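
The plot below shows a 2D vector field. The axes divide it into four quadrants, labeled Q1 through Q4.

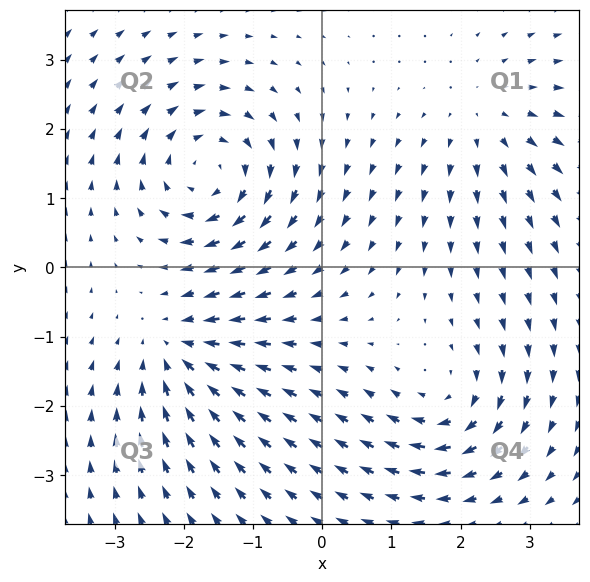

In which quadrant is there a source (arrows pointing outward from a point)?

The source sits at approximately (2.4, 2.1), which lies in quadrant Q1. The divergence there is about +3, positive as expected for a source.

Q1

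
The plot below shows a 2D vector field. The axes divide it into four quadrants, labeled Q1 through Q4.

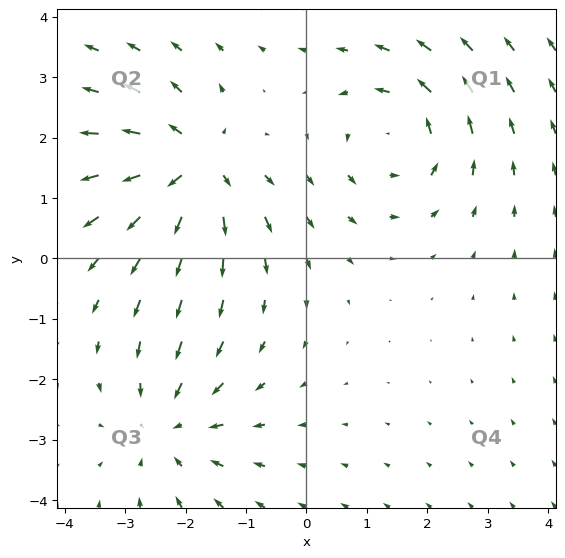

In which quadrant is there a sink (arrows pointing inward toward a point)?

The sink sits at approximately (-2.3, -2.8), which lies in quadrant Q3. The divergence there is about -2, negative as expected for a sink.

Q3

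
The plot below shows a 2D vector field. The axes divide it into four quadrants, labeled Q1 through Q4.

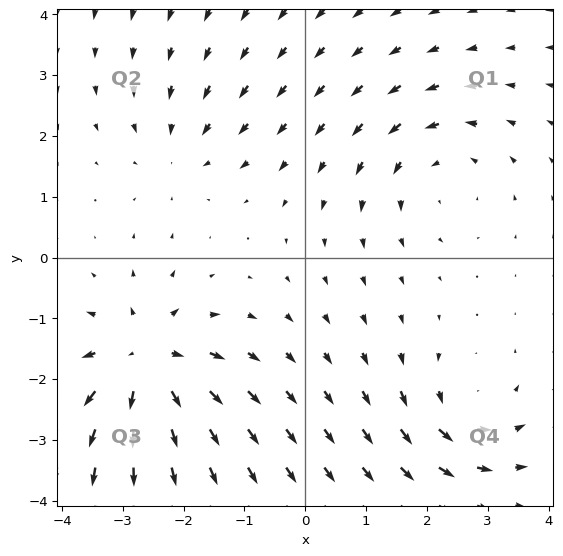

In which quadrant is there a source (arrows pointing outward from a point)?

The source sits at approximately (-2.6, -1.7), which lies in quadrant Q3. The divergence there is about +6, positive as expected for a source.

Q3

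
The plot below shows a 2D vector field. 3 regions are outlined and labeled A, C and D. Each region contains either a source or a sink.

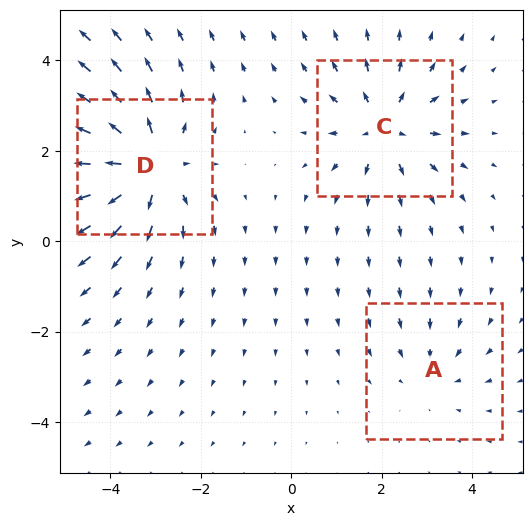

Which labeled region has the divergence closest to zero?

Divergence at each region's feature centre — A: about -2, C: about +3, D: about +5. Region A is closest to zero.

A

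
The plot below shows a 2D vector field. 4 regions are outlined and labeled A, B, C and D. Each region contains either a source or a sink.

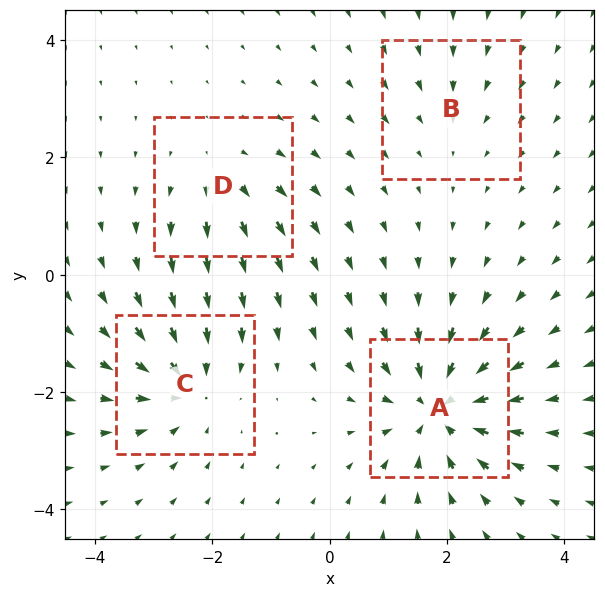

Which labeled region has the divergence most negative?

A

Divergence at each region's feature centre — A: about -8, B: about -2, C: about -5, D: about +4. Region A is most negative.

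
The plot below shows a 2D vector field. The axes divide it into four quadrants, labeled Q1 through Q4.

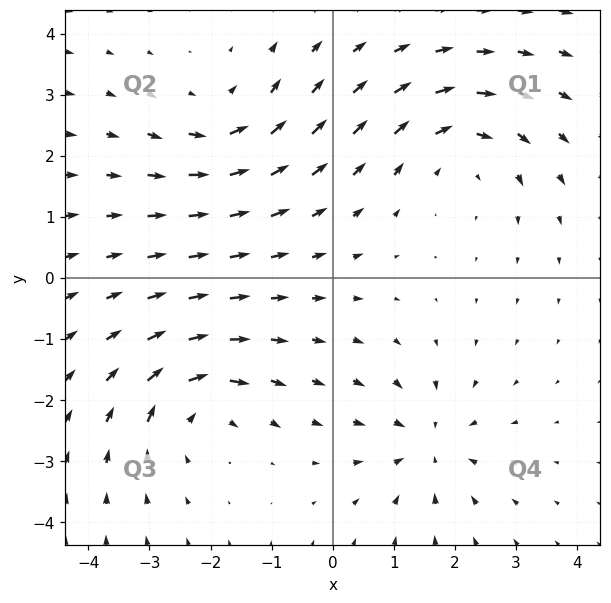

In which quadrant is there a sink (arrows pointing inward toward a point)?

Q4

The sink sits at approximately (1.6, -2.7), which lies in quadrant Q4. The divergence there is about -4, negative as expected for a sink.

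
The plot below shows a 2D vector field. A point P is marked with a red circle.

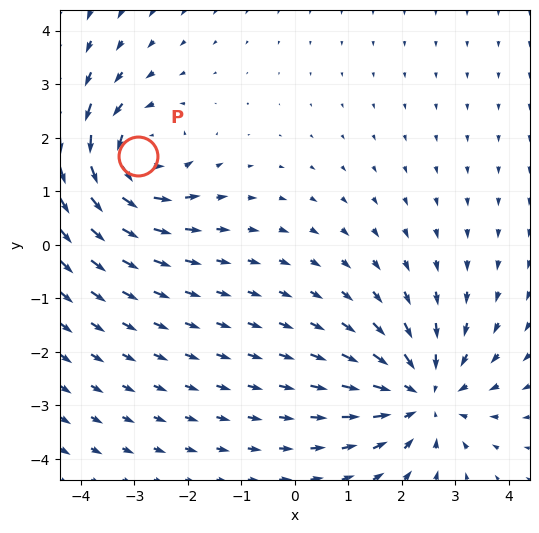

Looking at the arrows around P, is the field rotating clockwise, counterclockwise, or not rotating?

counterclockwise

Near P at (-2.9, 1.7) the arrows circulate counterclockwise. The curl (z-component) there is about +4; positive curl means counterclockwise rotation.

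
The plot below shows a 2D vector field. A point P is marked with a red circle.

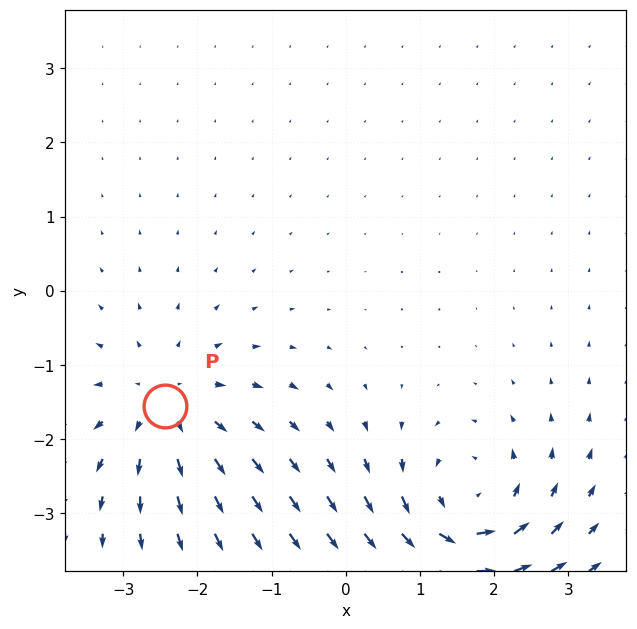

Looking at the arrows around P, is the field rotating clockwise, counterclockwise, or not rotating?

not rotating

Near P at (-2.4, -1.6) the arrows show no circulation. The curl there is ≈0.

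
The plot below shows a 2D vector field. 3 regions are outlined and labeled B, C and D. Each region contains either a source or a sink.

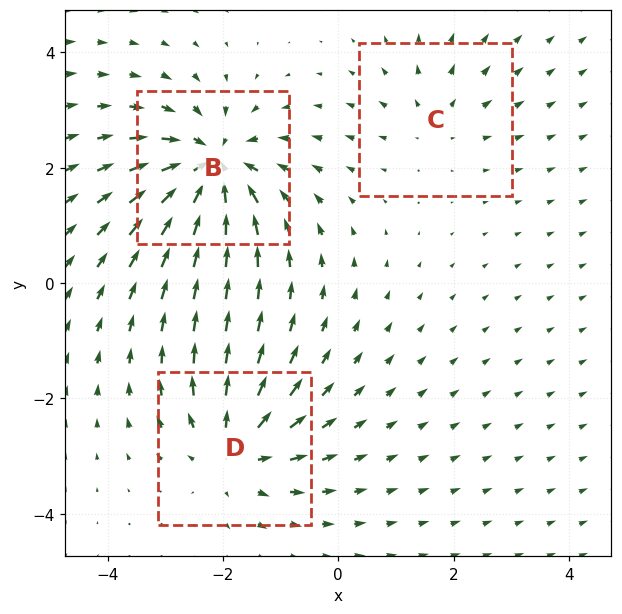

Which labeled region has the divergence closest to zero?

Divergence at each region's feature centre — B: about -5, C: about +2, D: about +4. Region C is closest to zero.

C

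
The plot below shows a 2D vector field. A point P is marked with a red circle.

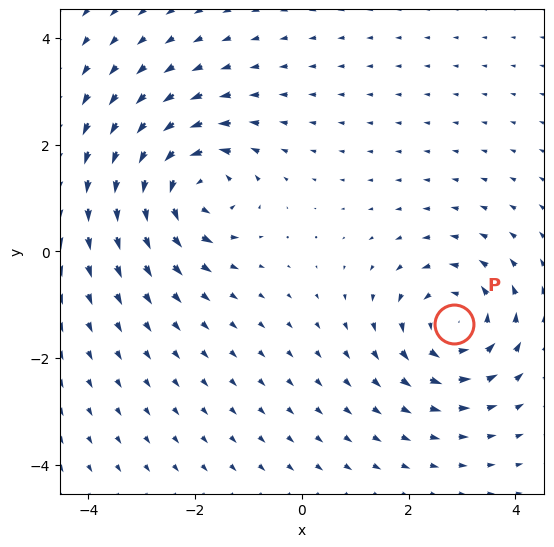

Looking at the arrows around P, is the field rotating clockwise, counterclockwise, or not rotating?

Near P at (2.8, -1.4) the arrows circulate counterclockwise. The curl (z-component) there is about +5; positive curl means counterclockwise rotation.

counterclockwise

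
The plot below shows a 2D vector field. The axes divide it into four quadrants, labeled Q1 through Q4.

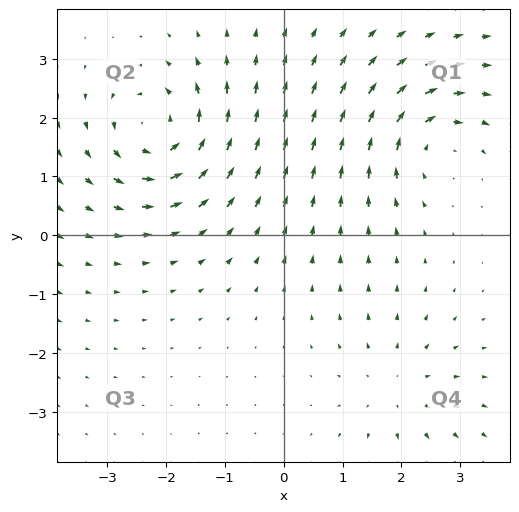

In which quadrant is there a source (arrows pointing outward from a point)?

Q4

The source sits at approximately (1.9, -2.6), which lies in quadrant Q4. The divergence there is about +3, positive as expected for a source.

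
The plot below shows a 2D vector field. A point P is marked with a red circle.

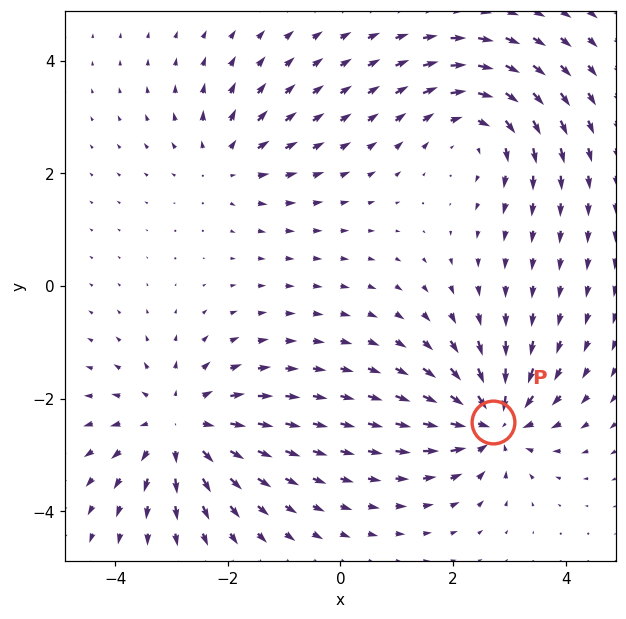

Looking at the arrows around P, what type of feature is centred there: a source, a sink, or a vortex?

At P (2.7, -2.4) the arrows converge inward. Divergence about -6, curl ≈0 — negative divergence with near-zero curl is a sink.

sink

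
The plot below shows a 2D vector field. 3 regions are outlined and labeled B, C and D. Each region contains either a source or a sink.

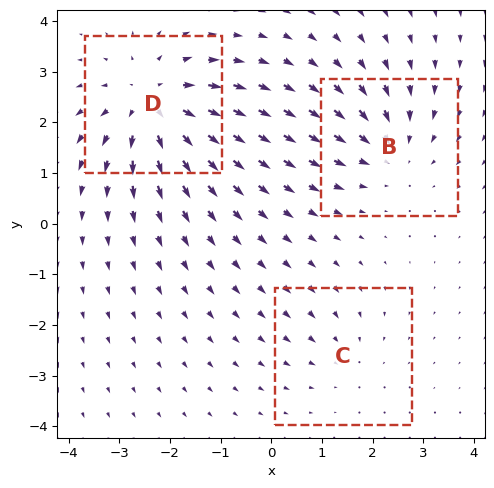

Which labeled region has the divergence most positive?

D

Divergence at each region's feature centre — B: about -3, C: about -2, D: about +5. Region D is most positive.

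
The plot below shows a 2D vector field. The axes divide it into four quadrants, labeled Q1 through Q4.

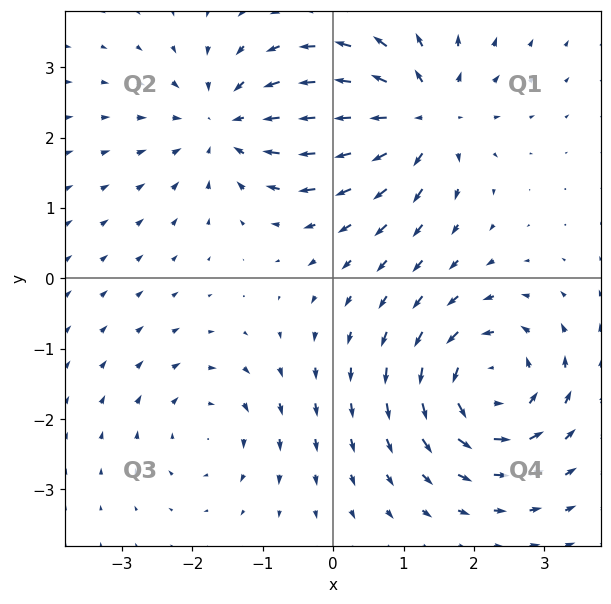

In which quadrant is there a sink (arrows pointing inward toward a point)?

Q2

The sink sits at approximately (-1.5, 2.2), which lies in quadrant Q2. The divergence there is about -5, negative as expected for a sink.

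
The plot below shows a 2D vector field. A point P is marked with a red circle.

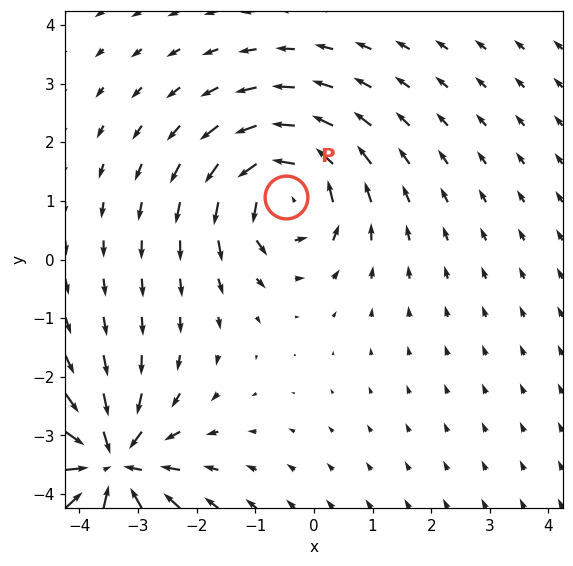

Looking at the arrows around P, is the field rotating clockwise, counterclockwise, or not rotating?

Near P at (-0.5, 1.1) the arrows circulate counterclockwise. The curl (z-component) there is about +4; positive curl means counterclockwise rotation.

counterclockwise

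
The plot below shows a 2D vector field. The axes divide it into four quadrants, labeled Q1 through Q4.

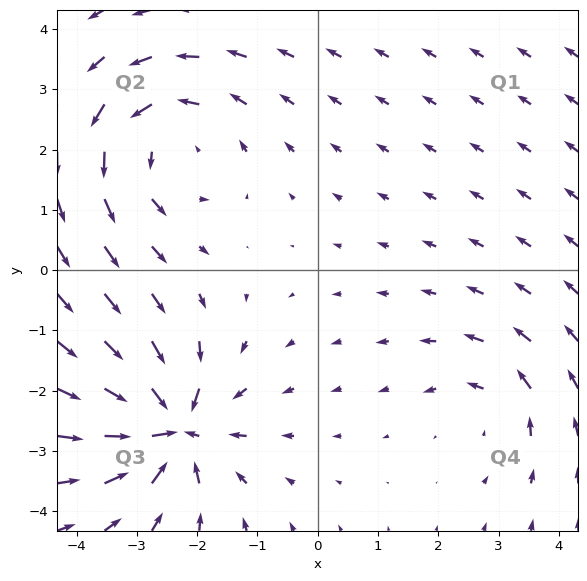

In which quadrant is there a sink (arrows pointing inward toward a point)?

The sink sits at approximately (-2.4, -2.6), which lies in quadrant Q3. The divergence there is about -7, negative as expected for a sink.

Q3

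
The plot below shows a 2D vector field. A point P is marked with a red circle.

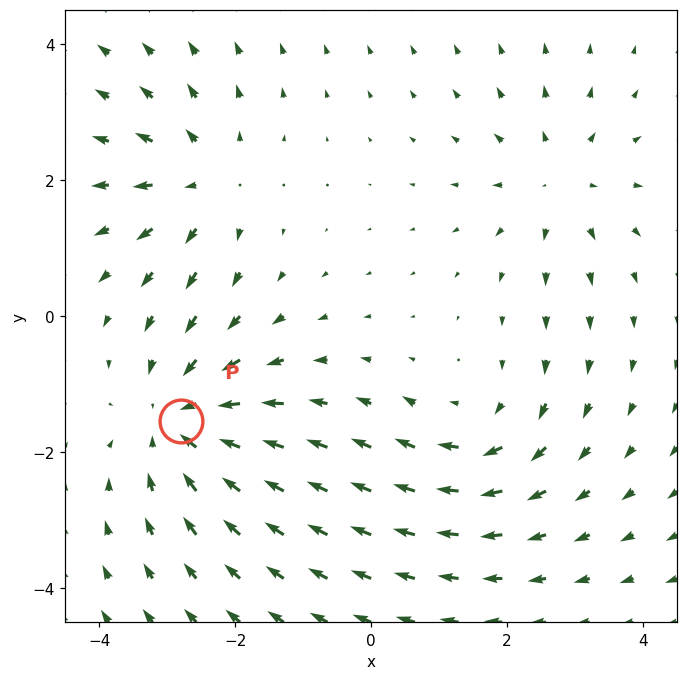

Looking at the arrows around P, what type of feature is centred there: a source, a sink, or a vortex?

At P (-2.8, -1.5) the arrows converge inward. Divergence about -4, curl ≈0 — negative divergence with near-zero curl is a sink.

sink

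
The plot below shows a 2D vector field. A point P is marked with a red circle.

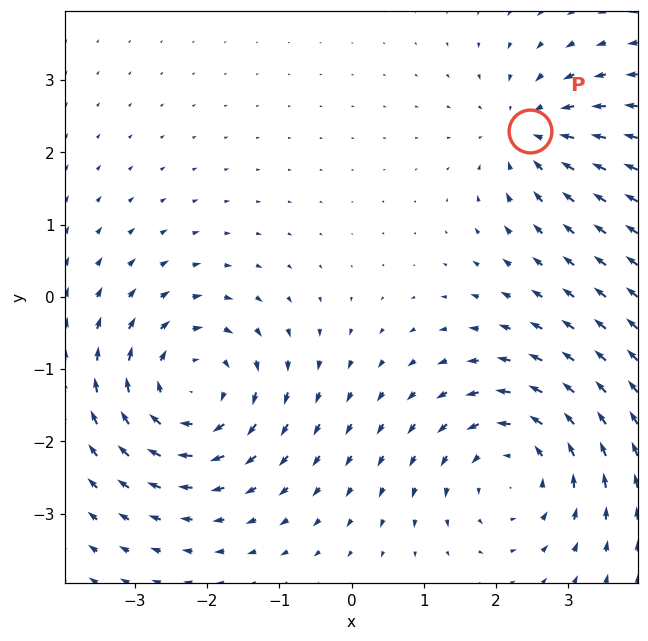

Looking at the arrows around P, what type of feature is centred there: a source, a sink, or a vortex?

At P (2.5, 2.3) the arrows converge inward. Divergence about -3, curl ≈0 — negative divergence with near-zero curl is a sink.

sink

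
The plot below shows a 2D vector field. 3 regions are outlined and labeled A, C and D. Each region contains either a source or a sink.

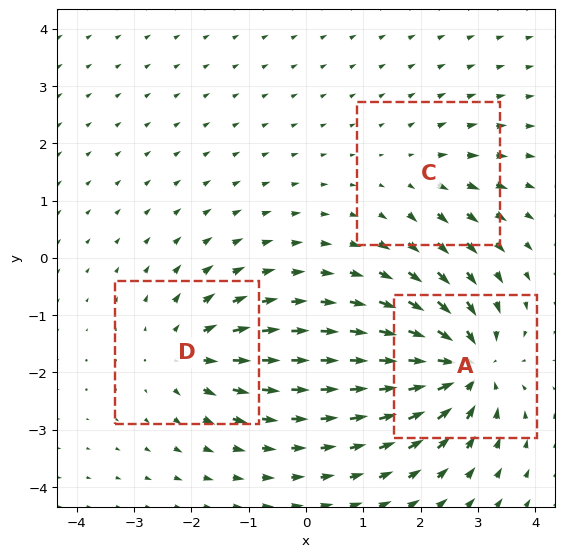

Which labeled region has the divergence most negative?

A

Divergence at each region's feature centre — A: about -6, C: about +2, D: about +4. Region A is most negative.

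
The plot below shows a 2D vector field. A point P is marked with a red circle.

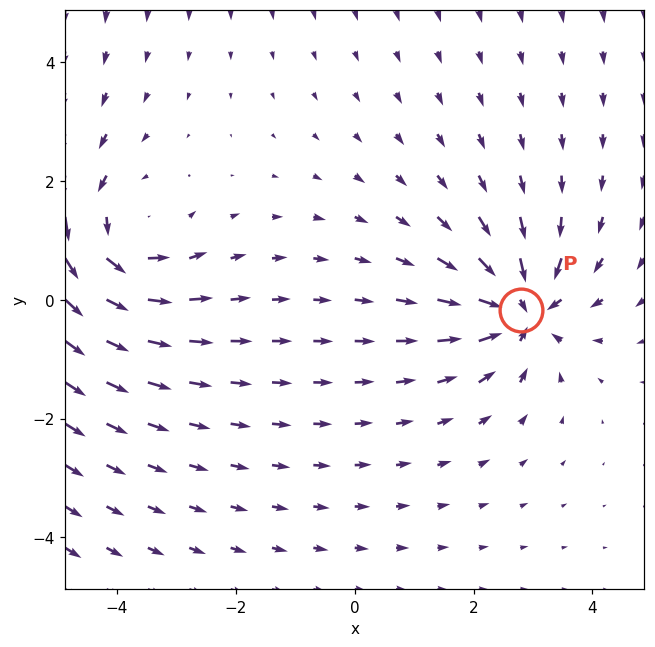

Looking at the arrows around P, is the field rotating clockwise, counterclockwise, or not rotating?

not rotating

Near P at (2.8, -0.2) the arrows show no circulation. The curl there is ≈0.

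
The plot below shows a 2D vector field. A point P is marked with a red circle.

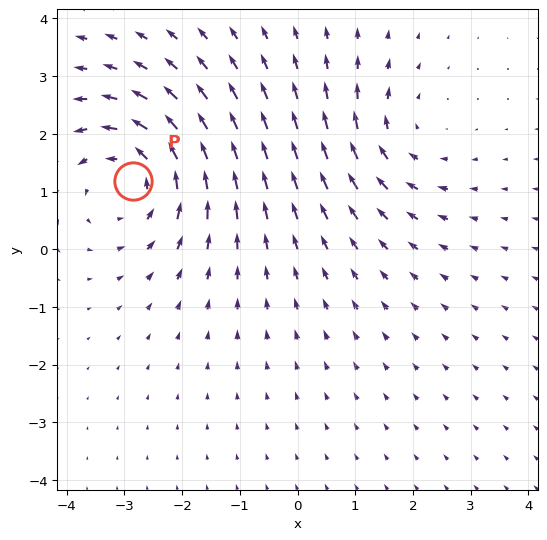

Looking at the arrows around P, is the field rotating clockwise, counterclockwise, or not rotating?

counterclockwise

Near P at (-2.8, 1.2) the arrows circulate counterclockwise. The curl (z-component) there is about +4; positive curl means counterclockwise rotation.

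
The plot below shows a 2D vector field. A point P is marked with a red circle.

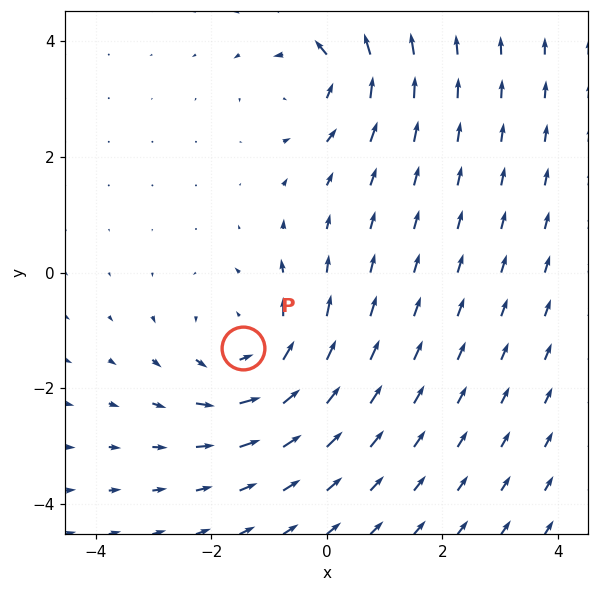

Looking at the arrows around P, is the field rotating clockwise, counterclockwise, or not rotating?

counterclockwise

Near P at (-1.4, -1.3) the arrows circulate counterclockwise. The curl (z-component) there is about +3; positive curl means counterclockwise rotation.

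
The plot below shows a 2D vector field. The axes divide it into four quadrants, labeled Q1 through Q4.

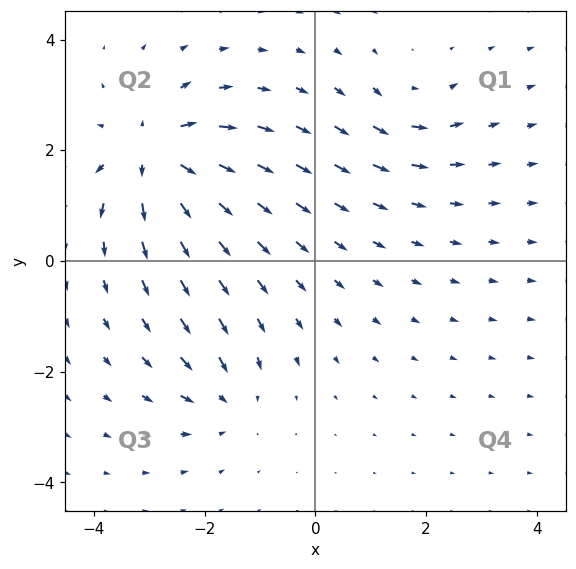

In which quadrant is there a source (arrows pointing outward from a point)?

Q2

The source sits at approximately (-2.9, 1.9), which lies in quadrant Q2. The divergence there is about +6, positive as expected for a source.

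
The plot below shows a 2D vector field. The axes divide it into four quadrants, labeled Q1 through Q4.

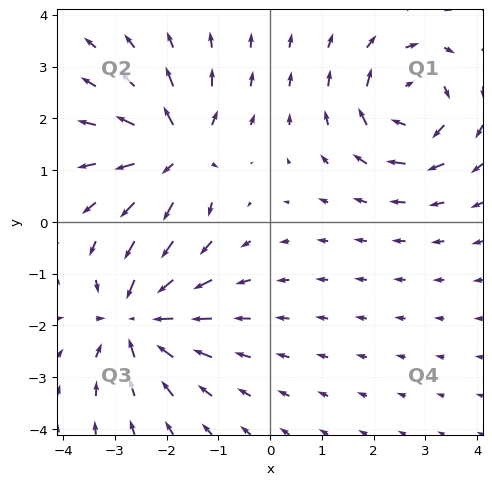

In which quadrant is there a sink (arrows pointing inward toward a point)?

The sink sits at approximately (-2.6, -1.9), which lies in quadrant Q3. The divergence there is about -5, negative as expected for a sink.

Q3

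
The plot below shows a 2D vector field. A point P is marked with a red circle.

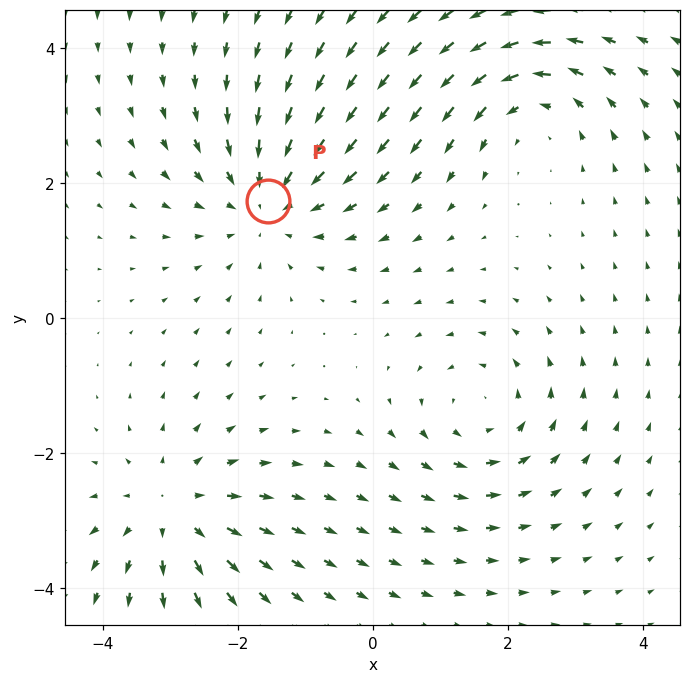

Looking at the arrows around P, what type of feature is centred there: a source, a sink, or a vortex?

At P (-1.5, 1.7) the arrows converge inward. Divergence about -4, curl ≈0 — negative divergence with near-zero curl is a sink.

sink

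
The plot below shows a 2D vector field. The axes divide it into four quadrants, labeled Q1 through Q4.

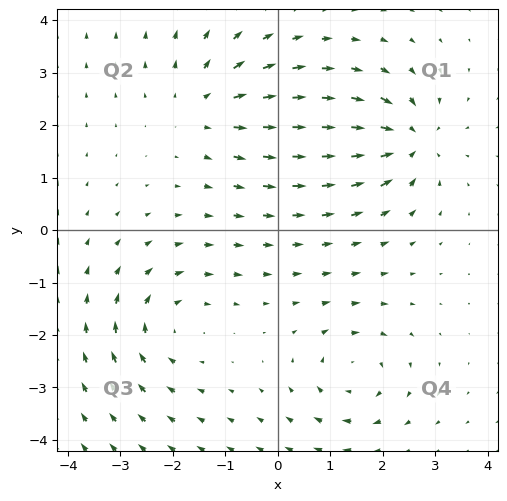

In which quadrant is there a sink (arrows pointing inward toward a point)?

Q1

The sink sits at approximately (2.5, 1.7), which lies in quadrant Q1. The divergence there is about -4, negative as expected for a sink.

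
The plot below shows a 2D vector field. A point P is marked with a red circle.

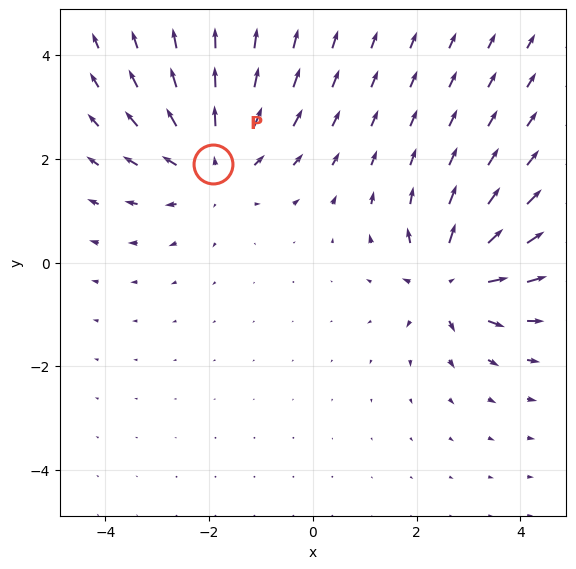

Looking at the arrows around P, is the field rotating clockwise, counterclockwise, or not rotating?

Near P at (-1.9, 1.9) the arrows show no circulation. The curl there is ≈0.

not rotating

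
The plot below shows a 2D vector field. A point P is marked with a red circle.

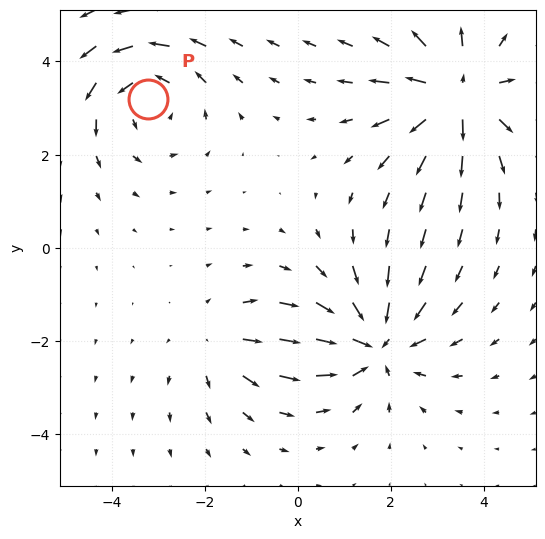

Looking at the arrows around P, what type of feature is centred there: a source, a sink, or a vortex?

vortex

At P (-3.2, 3.2) the arrows circulate counterclockwise. Divergence ≈0, curl about +3 — near-zero divergence with nonzero curl is a vortex.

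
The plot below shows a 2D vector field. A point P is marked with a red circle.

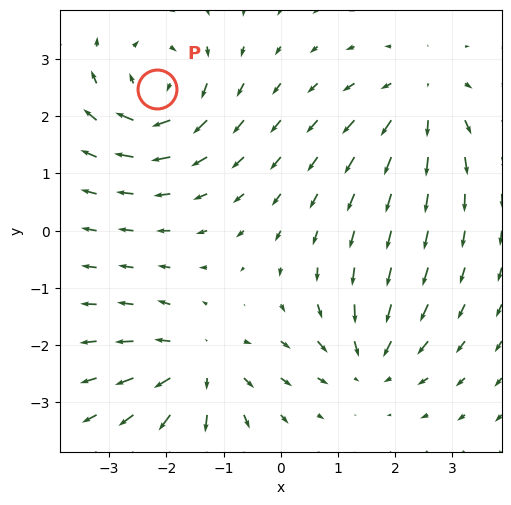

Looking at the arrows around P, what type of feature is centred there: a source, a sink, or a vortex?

At P (-2.2, 2.5) the arrows circulate clockwise. Divergence ≈0, curl about -7 — near-zero divergence with nonzero curl is a vortex.

vortex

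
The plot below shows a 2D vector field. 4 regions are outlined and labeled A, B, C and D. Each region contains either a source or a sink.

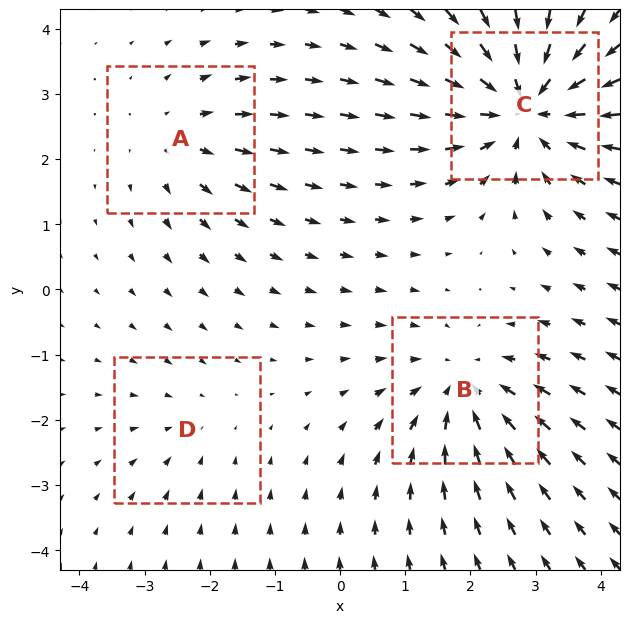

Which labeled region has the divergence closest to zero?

D

Divergence at each region's feature centre — A: about +3, B: about -4, C: about -7, D: about -2. Region D is closest to zero.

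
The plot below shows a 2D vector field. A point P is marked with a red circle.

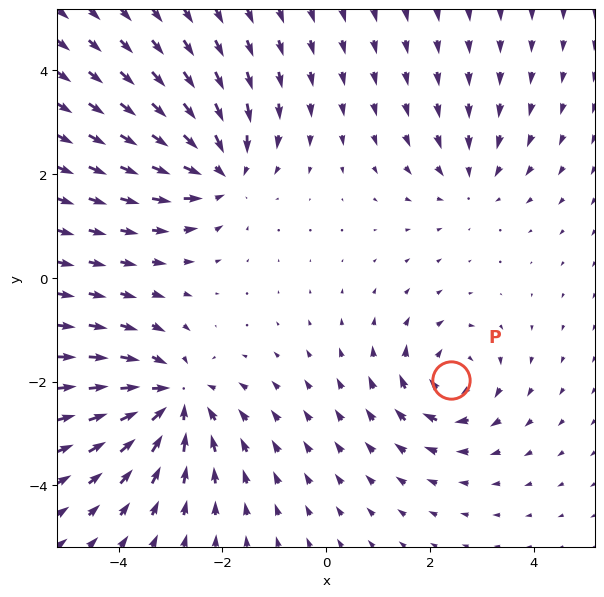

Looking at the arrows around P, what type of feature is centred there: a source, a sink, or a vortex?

At P (2.4, -2.0) the arrows circulate clockwise. Divergence ≈0, curl about -5 — near-zero divergence with nonzero curl is a vortex.

vortex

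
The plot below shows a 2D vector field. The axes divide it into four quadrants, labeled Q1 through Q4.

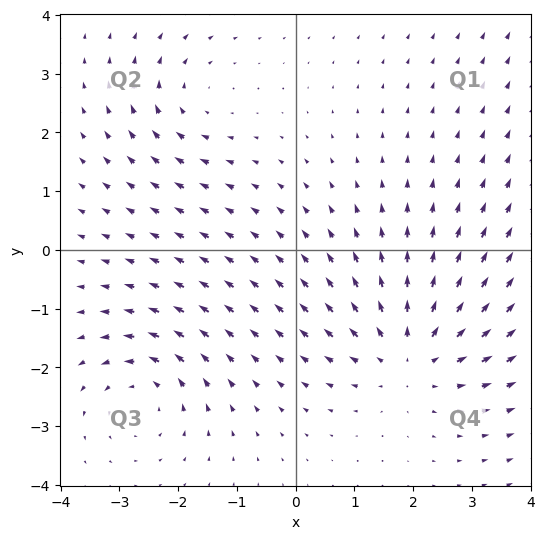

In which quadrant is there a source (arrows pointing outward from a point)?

Q4

The source sits at approximately (1.9, -1.8), which lies in quadrant Q4. The divergence there is about +4, positive as expected for a source.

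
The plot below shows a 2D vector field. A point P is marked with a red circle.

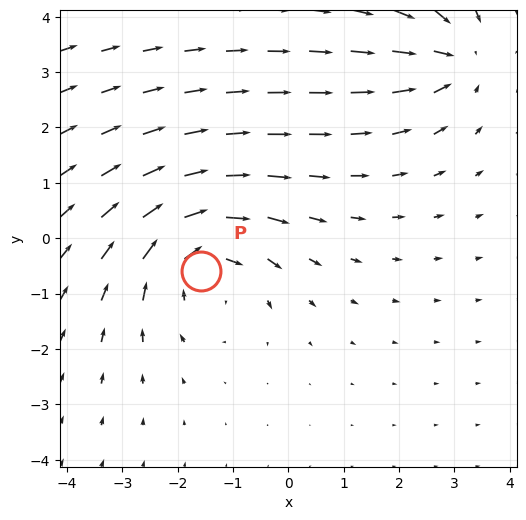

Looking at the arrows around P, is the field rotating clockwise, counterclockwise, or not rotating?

Near P at (-1.6, -0.6) the arrows circulate clockwise. The curl (z-component) there is about -4; negative curl means clockwise rotation.

clockwise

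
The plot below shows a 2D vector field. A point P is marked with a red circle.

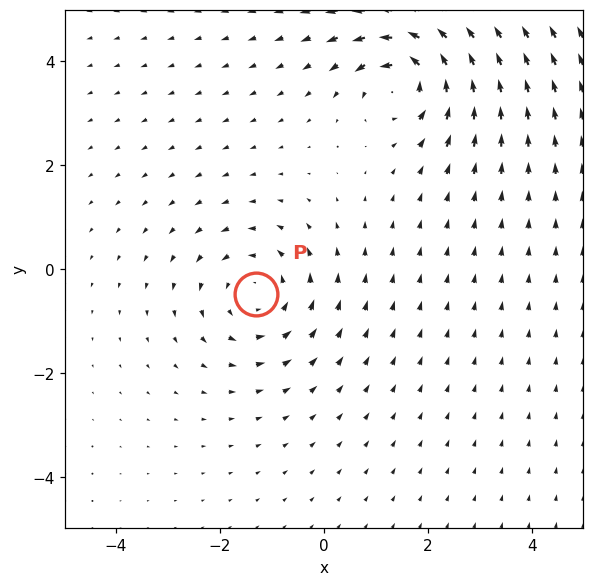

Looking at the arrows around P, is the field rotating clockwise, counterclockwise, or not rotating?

counterclockwise

Near P at (-1.3, -0.5) the arrows circulate counterclockwise. The curl (z-component) there is about +4; positive curl means counterclockwise rotation.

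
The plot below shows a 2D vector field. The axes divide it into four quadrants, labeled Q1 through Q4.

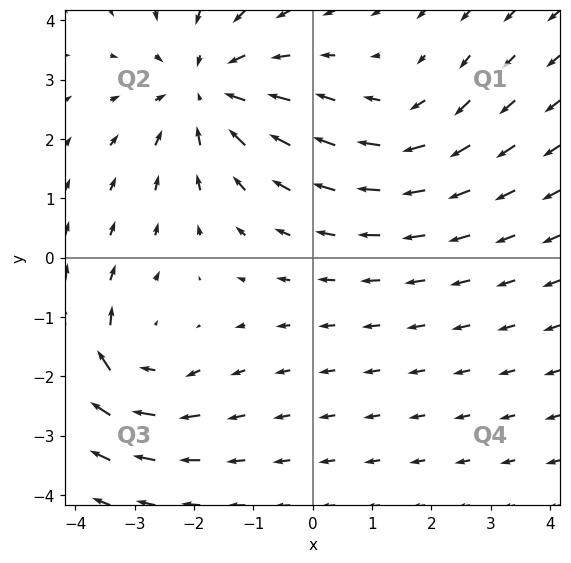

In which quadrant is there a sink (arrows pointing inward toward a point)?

The sink sits at approximately (-1.8, 2.8), which lies in quadrant Q2. The divergence there is about -4, negative as expected for a sink.

Q2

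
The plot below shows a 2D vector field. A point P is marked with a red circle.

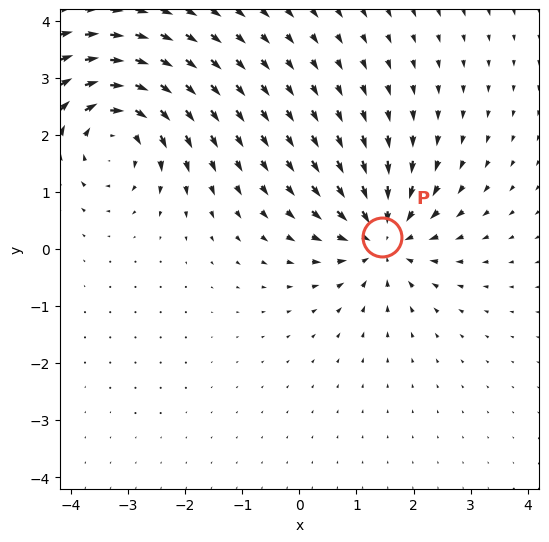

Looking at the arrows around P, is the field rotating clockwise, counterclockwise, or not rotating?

not rotating

Near P at (1.5, 0.2) the arrows show no circulation. The curl there is ≈0.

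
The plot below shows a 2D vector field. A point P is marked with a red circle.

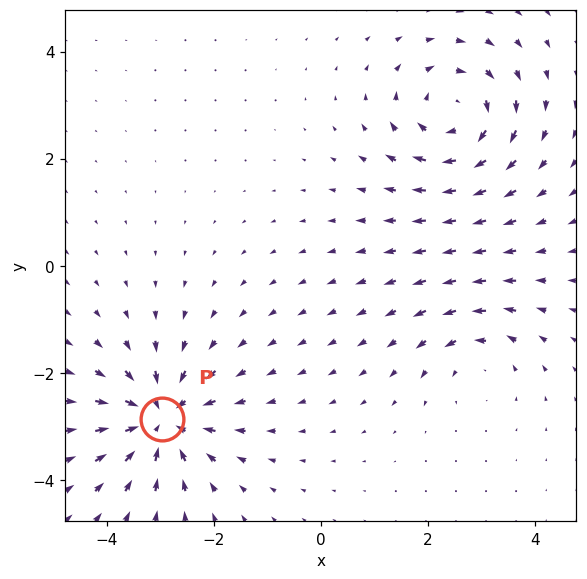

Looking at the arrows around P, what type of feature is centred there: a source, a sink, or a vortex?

At P (-3.0, -2.9) the arrows converge inward. Divergence about -6, curl ≈0 — negative divergence with near-zero curl is a sink.

sink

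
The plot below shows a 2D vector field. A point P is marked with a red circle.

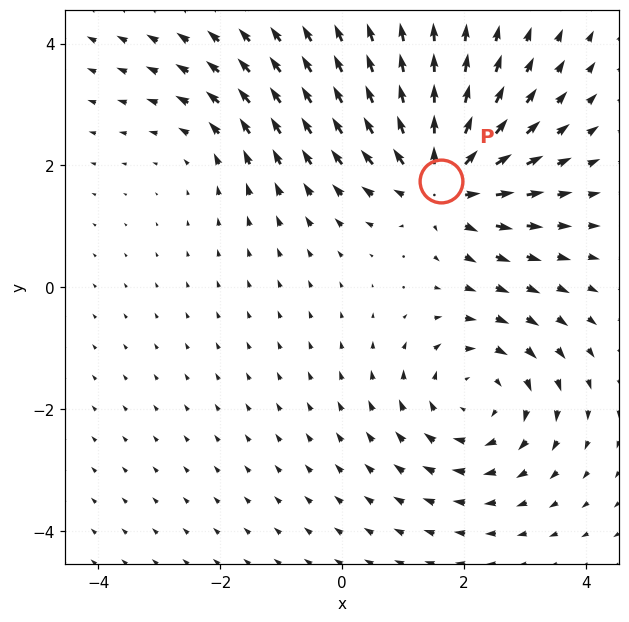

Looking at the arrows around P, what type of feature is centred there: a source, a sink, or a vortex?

At P (1.6, 1.7) the arrows spread outward. Divergence about +6, curl ≈0 — positive divergence with near-zero curl is a source.

source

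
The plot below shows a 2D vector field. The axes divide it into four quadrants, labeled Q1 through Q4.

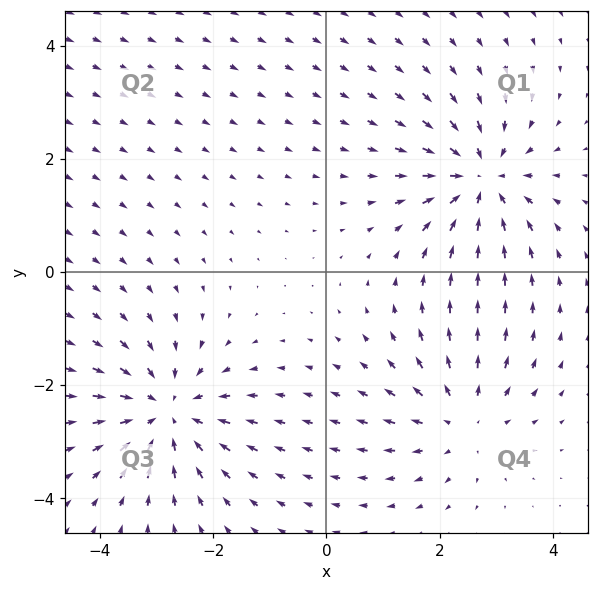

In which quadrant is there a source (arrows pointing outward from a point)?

The source sits at approximately (2.4, -2.6), which lies in quadrant Q4. The divergence there is about +3, positive as expected for a source.

Q4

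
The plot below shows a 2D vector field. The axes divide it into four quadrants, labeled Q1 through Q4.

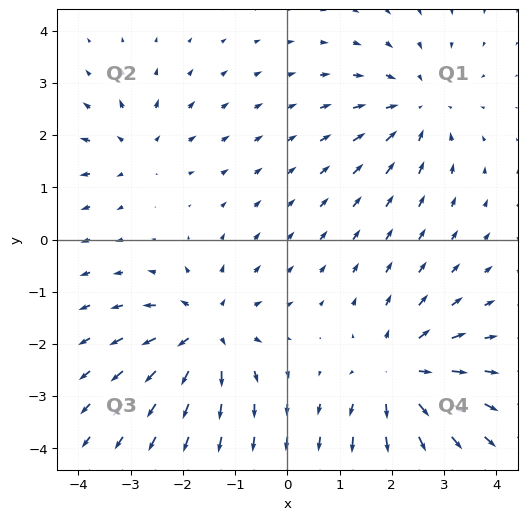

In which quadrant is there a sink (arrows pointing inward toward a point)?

Q1

The sink sits at approximately (2.5, 2.5), which lies in quadrant Q1. The divergence there is about -4, negative as expected for a sink.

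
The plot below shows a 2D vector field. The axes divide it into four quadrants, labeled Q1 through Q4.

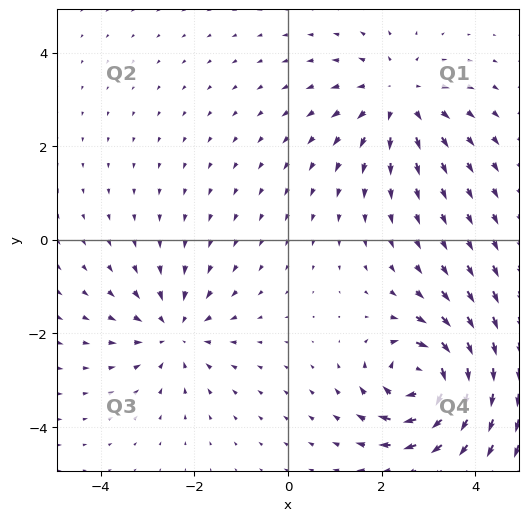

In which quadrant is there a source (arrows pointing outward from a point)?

The source sits at approximately (2.3, 3.0), which lies in quadrant Q1. The divergence there is about +3, positive as expected for a source.

Q1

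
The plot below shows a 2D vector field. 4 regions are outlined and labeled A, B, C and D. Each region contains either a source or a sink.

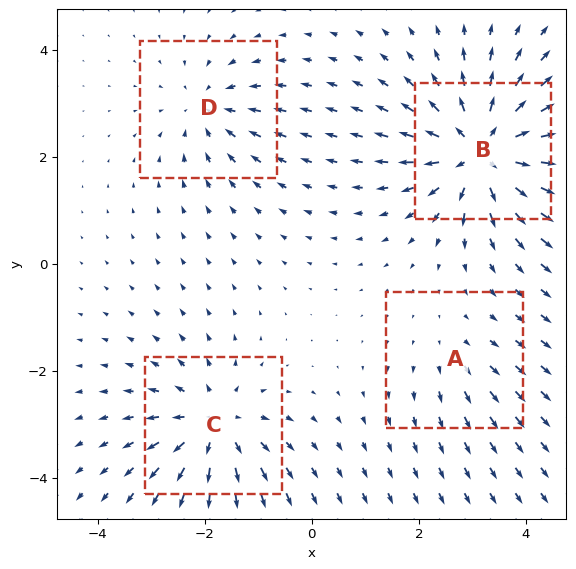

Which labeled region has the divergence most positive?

B

Divergence at each region's feature centre — A: about +2, B: about +8, C: about +6, D: about -4. Region B is most positive.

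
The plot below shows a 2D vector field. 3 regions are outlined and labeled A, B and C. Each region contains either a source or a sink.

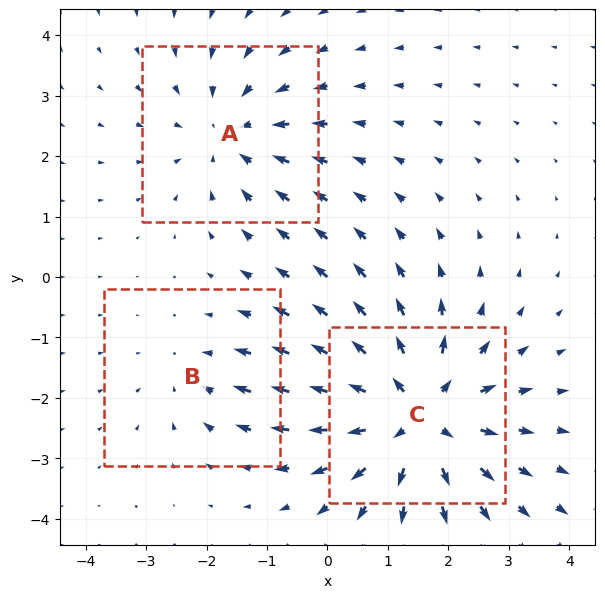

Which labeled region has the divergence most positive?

C

Divergence at each region's feature centre — A: about -3, B: about -2, C: about +4. Region C is most positive.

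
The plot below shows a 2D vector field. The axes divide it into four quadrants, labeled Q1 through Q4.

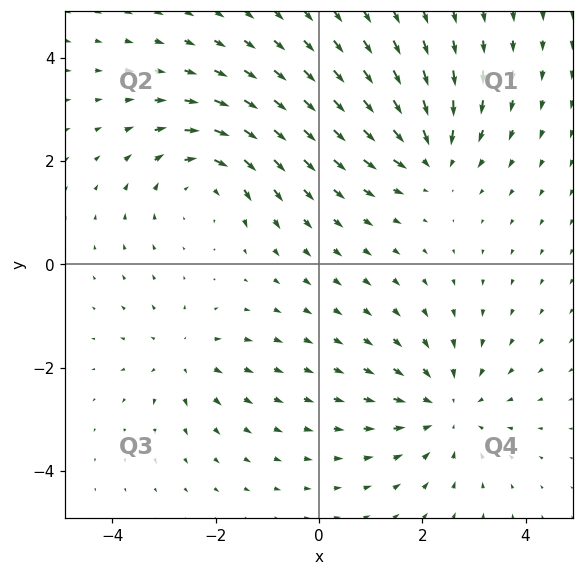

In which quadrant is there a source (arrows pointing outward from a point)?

The source sits at approximately (-2.6, -1.8), which lies in quadrant Q3. The divergence there is about +3, positive as expected for a source.

Q3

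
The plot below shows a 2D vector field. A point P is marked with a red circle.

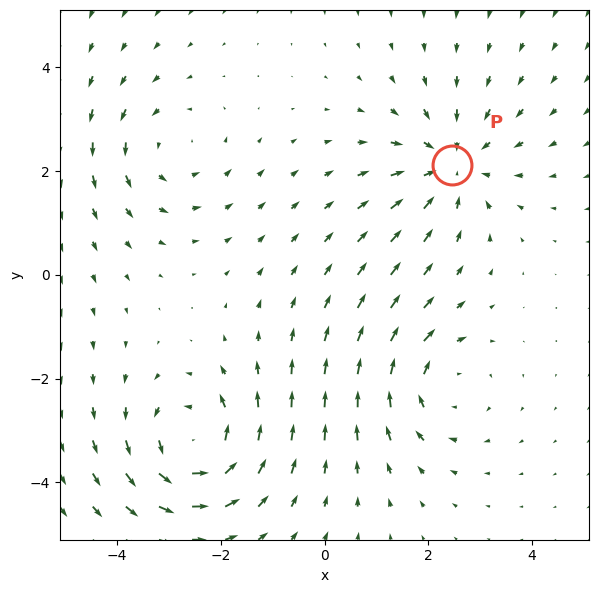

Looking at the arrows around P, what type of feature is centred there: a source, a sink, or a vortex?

At P (2.5, 2.1) the arrows converge inward. Divergence about -4, curl ≈0 — negative divergence with near-zero curl is a sink.

sink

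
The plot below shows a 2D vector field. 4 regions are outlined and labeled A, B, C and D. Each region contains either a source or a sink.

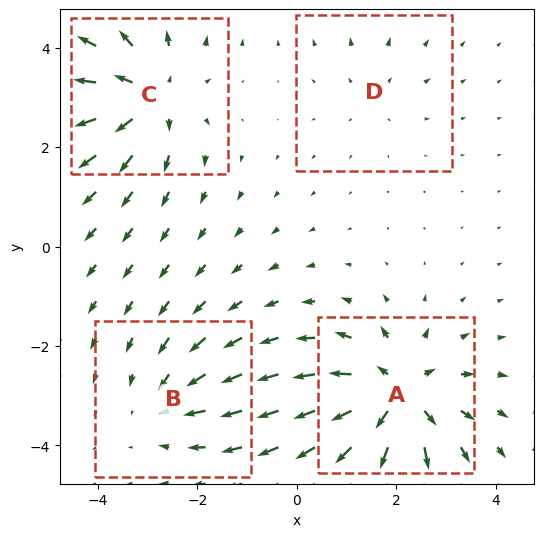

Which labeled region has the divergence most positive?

A

Divergence at each region's feature centre — A: about +7, B: about -4, C: about +6, D: about +2. Region A is most positive.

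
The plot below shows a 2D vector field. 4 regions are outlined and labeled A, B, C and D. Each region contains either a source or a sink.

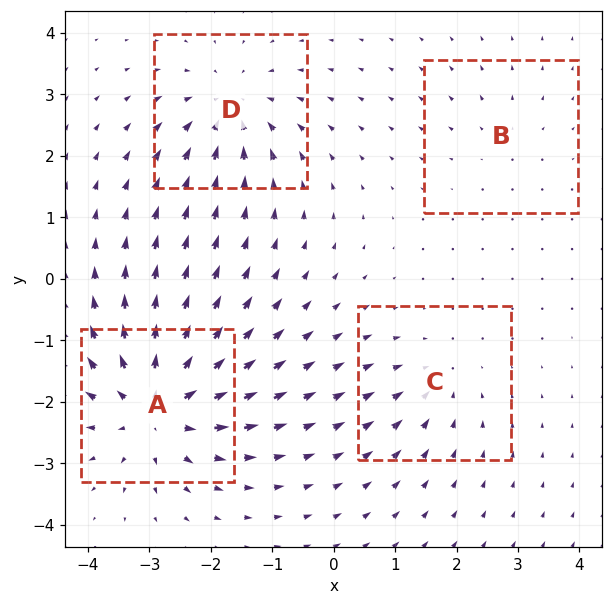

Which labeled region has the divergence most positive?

Divergence at each region's feature centre — A: about +8, B: about +2, C: about -3, D: about -5. Region A is most positive.

A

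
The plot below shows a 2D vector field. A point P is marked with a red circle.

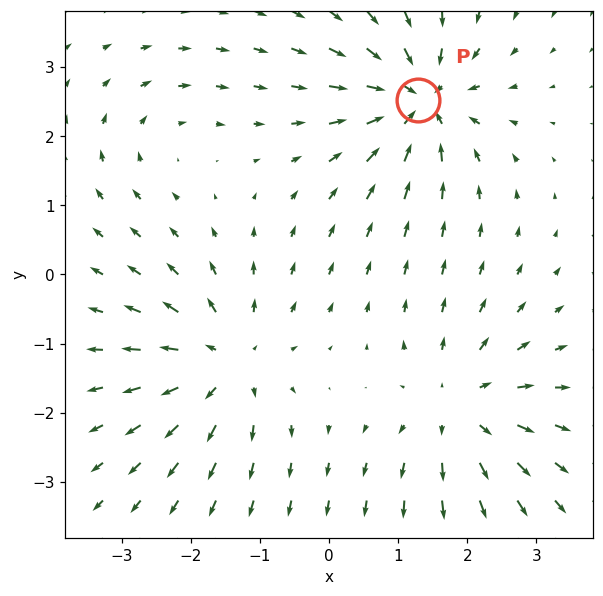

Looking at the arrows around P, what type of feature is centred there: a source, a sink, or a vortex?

sink

At P (1.3, 2.5) the arrows converge inward. Divergence about -7, curl ≈0 — negative divergence with near-zero curl is a sink.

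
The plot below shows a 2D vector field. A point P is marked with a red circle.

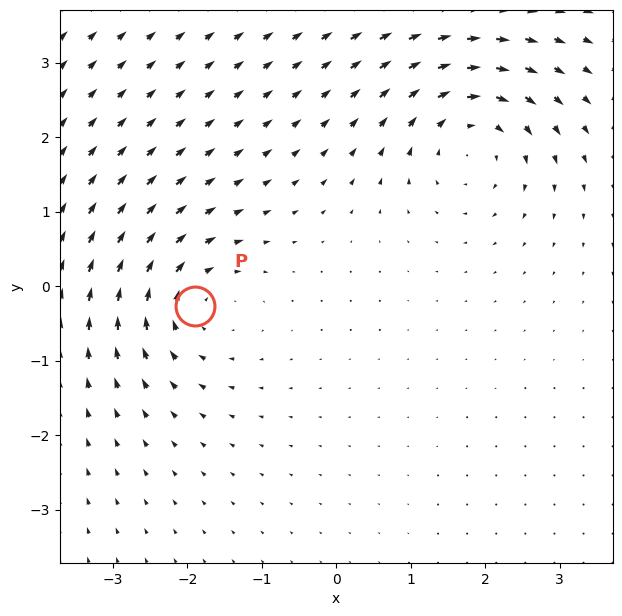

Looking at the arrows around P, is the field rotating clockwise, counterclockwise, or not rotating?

clockwise

Near P at (-1.9, -0.3) the arrows circulate clockwise. The curl (z-component) there is about -5; negative curl means clockwise rotation.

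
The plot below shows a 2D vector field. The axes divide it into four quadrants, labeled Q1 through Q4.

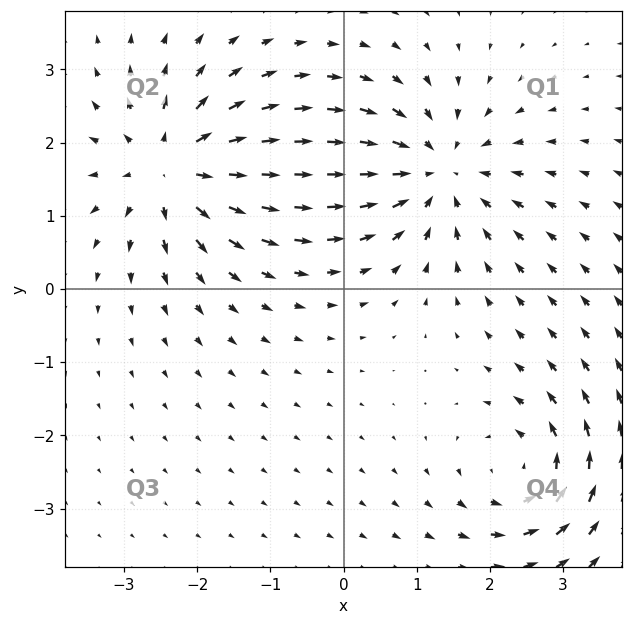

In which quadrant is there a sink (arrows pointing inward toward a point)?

Q1

The sink sits at approximately (1.3, 1.6), which lies in quadrant Q1. The divergence there is about -5, negative as expected for a sink.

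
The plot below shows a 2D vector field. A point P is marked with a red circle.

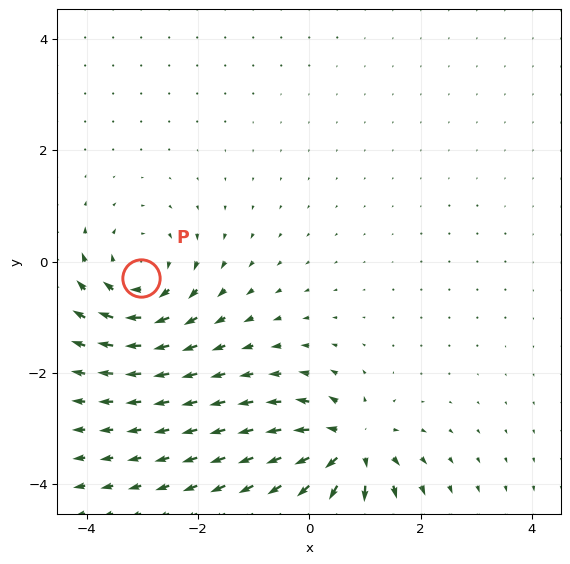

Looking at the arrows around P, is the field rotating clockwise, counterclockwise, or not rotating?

clockwise

Near P at (-3.0, -0.3) the arrows circulate clockwise. The curl (z-component) there is about -5; negative curl means clockwise rotation.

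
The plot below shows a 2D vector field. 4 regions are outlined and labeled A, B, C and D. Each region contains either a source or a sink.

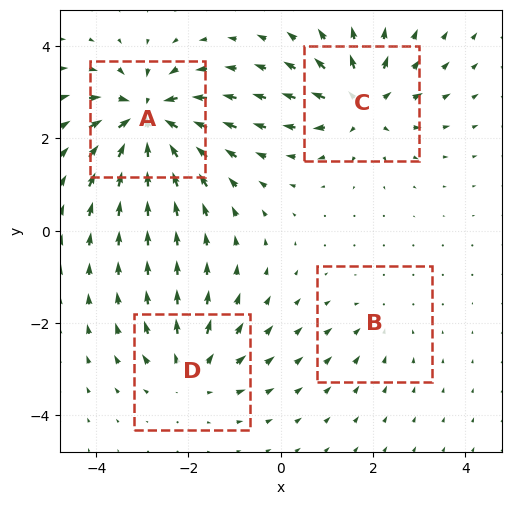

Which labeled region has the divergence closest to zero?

Divergence at each region's feature centre — A: about -8, B: about -2, C: about +6, D: about +4. Region B is closest to zero.

B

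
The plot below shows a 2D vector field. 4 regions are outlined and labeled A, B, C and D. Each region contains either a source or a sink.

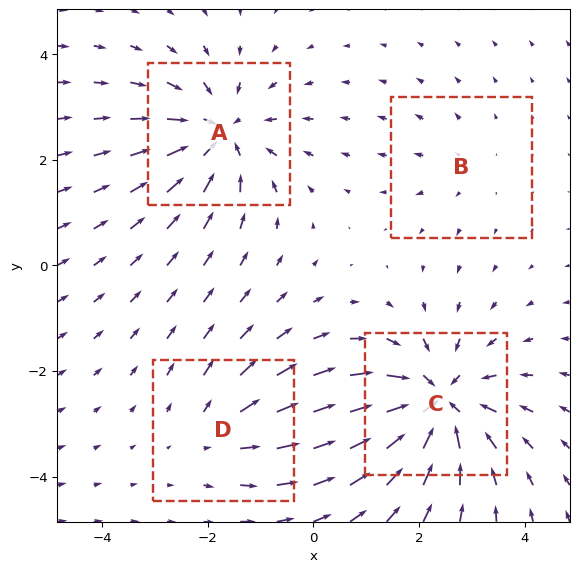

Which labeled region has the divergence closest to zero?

B

Divergence at each region's feature centre — A: about -5, B: about +2, C: about -7, D: about +3. Region B is closest to zero.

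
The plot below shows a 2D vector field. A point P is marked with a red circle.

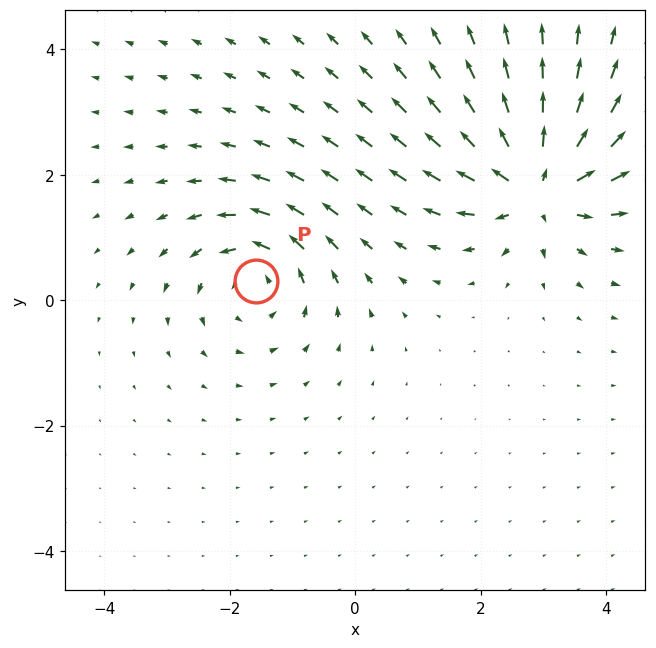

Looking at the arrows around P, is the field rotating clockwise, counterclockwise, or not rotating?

counterclockwise

Near P at (-1.6, 0.3) the arrows circulate counterclockwise. The curl (z-component) there is about +4; positive curl means counterclockwise rotation.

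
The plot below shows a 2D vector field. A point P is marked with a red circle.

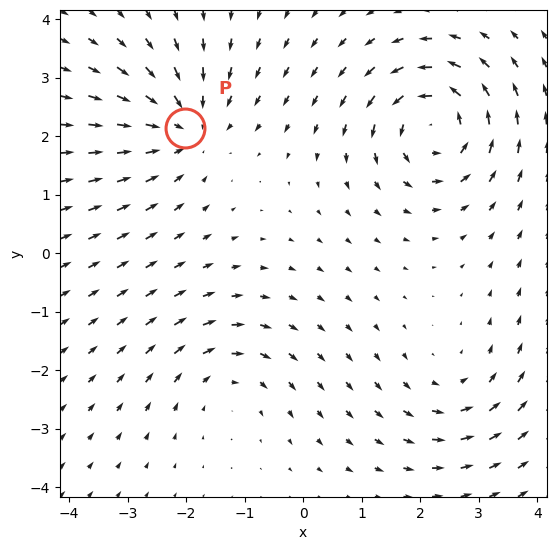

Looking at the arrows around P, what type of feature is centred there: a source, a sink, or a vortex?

At P (-2.0, 2.1) the arrows converge inward. Divergence about -4, curl ≈0 — negative divergence with near-zero curl is a sink.

sink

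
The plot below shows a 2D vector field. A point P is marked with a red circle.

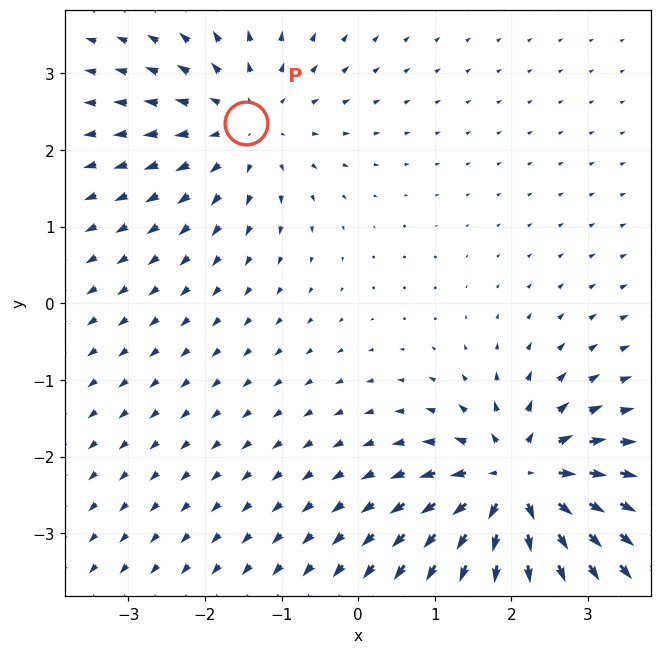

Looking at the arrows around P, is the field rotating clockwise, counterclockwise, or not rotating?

Near P at (-1.5, 2.4) the arrows show no circulation. The curl there is ≈0.

not rotating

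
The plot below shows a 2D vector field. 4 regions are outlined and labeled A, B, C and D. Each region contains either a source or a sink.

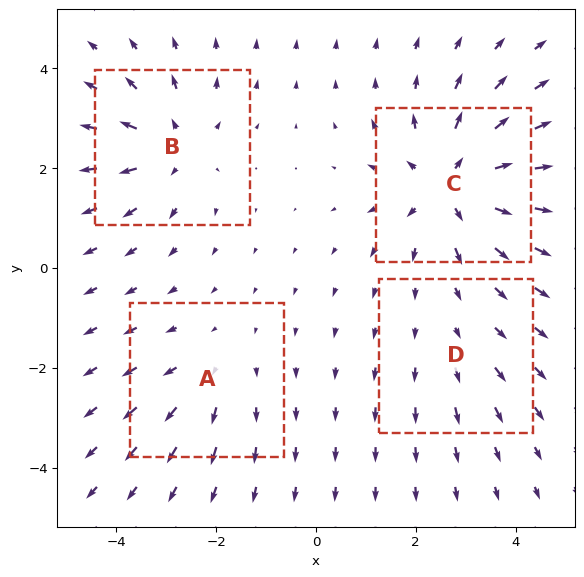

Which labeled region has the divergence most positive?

Divergence at each region's feature centre — A: about +3, B: about +5, C: about +7, D: about +2. Region C is most positive.

C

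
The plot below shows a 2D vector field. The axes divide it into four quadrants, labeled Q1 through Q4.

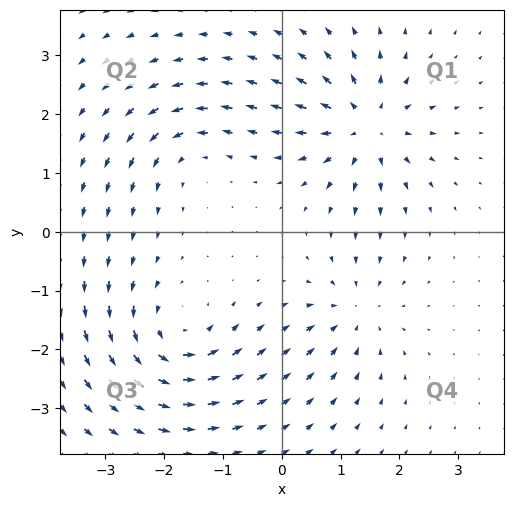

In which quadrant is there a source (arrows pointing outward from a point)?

The source sits at approximately (1.4, 1.8), which lies in quadrant Q1. The divergence there is about +7, positive as expected for a source.

Q1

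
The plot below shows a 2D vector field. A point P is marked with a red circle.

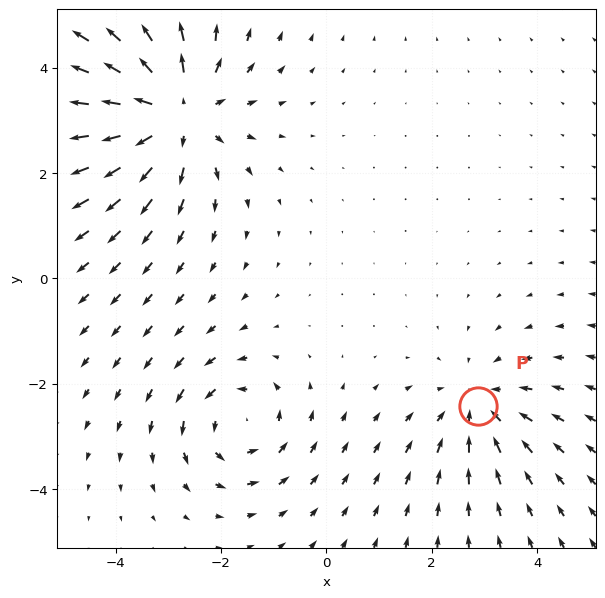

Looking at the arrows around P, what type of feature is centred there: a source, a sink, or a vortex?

At P (2.9, -2.4) the arrows converge inward. Divergence about -2, curl ≈0 — negative divergence with near-zero curl is a sink.

sink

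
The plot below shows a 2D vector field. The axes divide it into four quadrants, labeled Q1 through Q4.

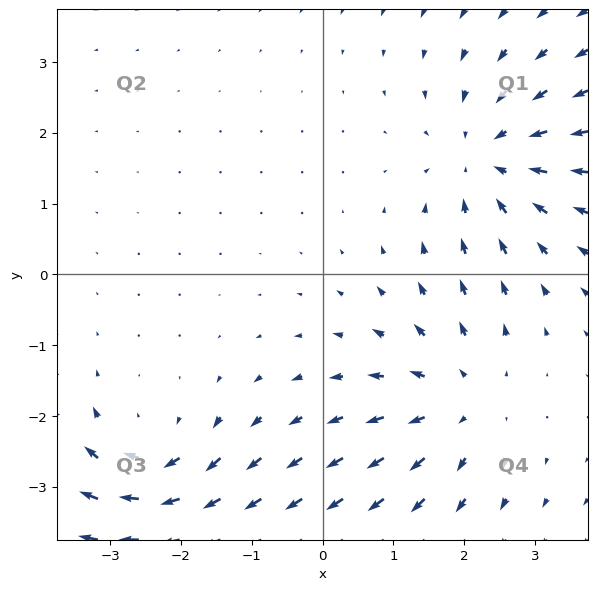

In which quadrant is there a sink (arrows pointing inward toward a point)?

The sink sits at approximately (2.3, 1.6), which lies in quadrant Q1. The divergence there is about -3, negative as expected for a sink.

Q1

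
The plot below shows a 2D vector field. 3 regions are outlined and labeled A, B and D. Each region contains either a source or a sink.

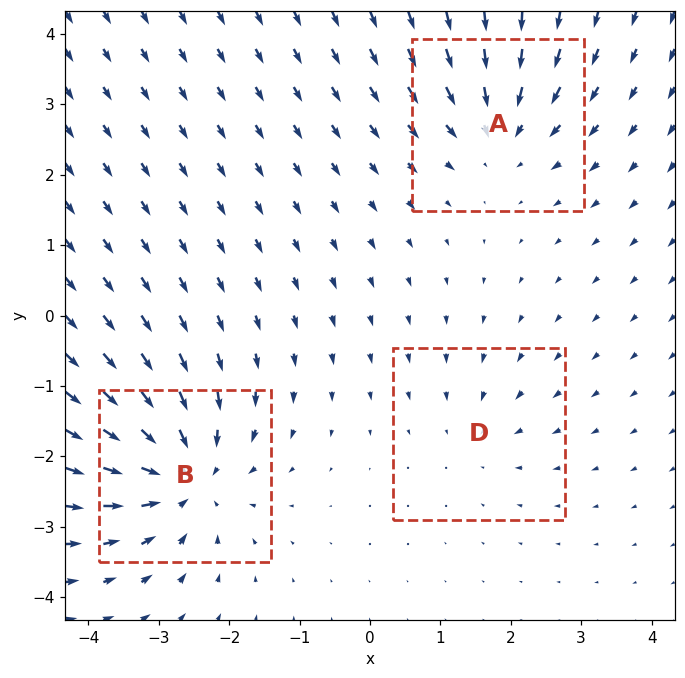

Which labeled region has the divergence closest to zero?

Divergence at each region's feature centre — A: about -4, B: about -6, D: about -2. Region D is closest to zero.

D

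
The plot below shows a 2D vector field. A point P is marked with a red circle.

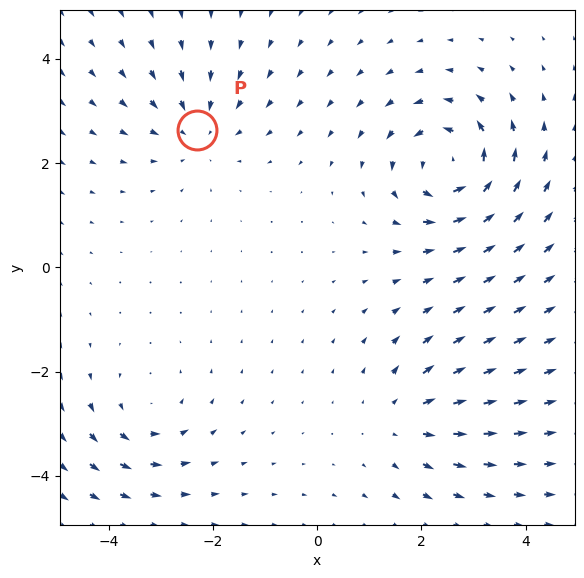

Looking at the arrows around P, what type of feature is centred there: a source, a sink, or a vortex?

sink

At P (-2.3, 2.6) the arrows converge inward. Divergence about -3, curl ≈0 — negative divergence with near-zero curl is a sink.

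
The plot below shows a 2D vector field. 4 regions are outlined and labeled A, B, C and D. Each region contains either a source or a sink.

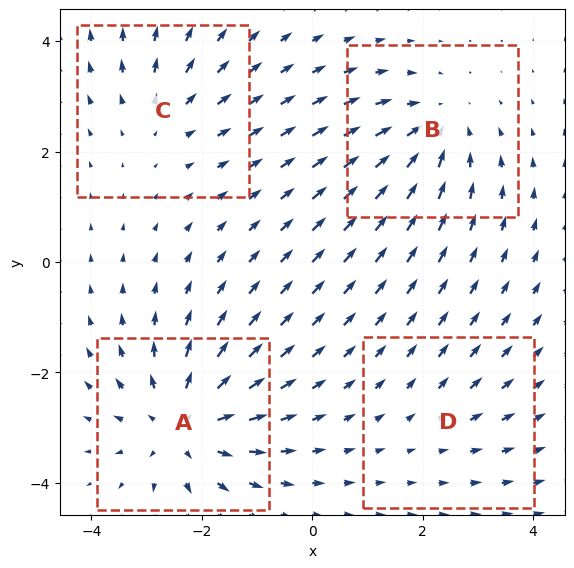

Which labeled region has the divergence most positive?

Divergence at each region's feature centre — A: about +6, B: about -4, C: about +3, D: about +2. Region A is most positive.

A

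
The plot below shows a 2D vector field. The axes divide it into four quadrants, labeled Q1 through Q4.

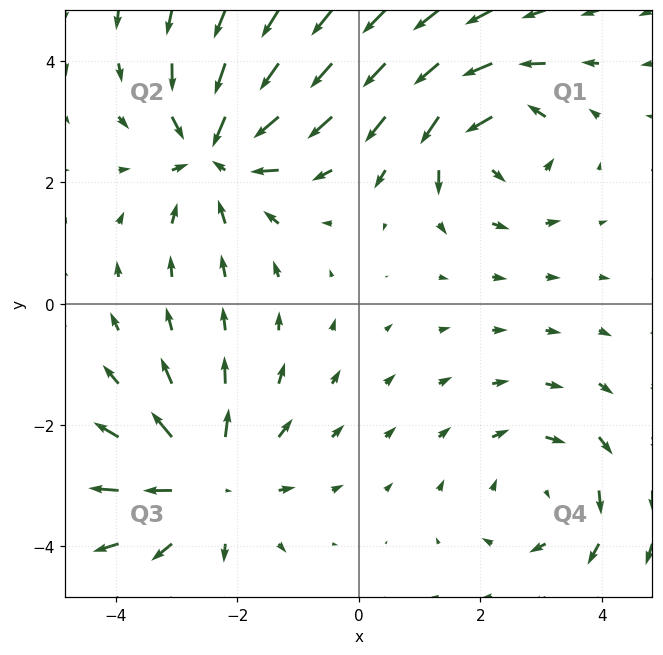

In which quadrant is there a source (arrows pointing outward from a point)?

Q3

The source sits at approximately (-2.5, -2.9), which lies in quadrant Q3. The divergence there is about +4, positive as expected for a source.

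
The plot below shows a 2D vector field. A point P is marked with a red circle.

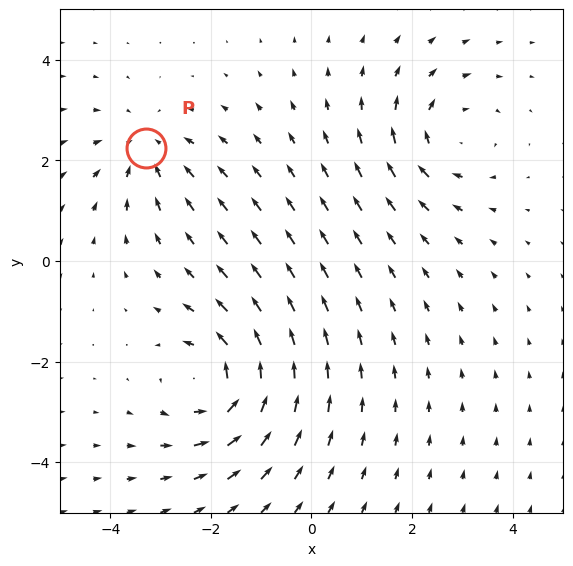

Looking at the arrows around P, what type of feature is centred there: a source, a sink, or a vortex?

At P (-3.3, 2.2) the arrows converge inward. Divergence about -3, curl ≈0 — negative divergence with near-zero curl is a sink.

sink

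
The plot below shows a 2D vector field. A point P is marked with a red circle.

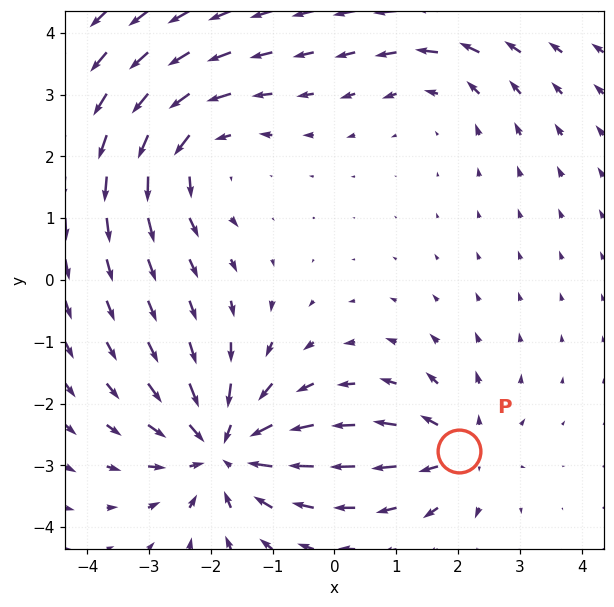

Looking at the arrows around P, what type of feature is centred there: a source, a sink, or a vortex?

source

At P (2.0, -2.8) the arrows spread outward. Divergence about +4, curl ≈0 — positive divergence with near-zero curl is a source.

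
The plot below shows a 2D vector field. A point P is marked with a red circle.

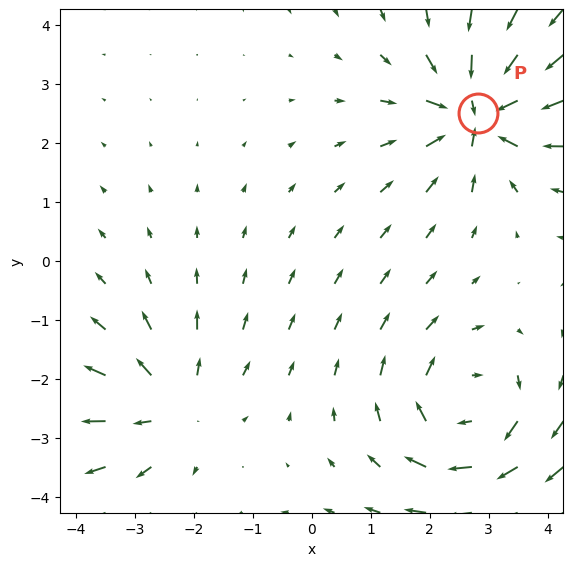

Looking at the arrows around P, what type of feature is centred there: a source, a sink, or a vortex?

At P (2.8, 2.5) the arrows converge inward. Divergence about -6, curl ≈0 — negative divergence with near-zero curl is a sink.

sink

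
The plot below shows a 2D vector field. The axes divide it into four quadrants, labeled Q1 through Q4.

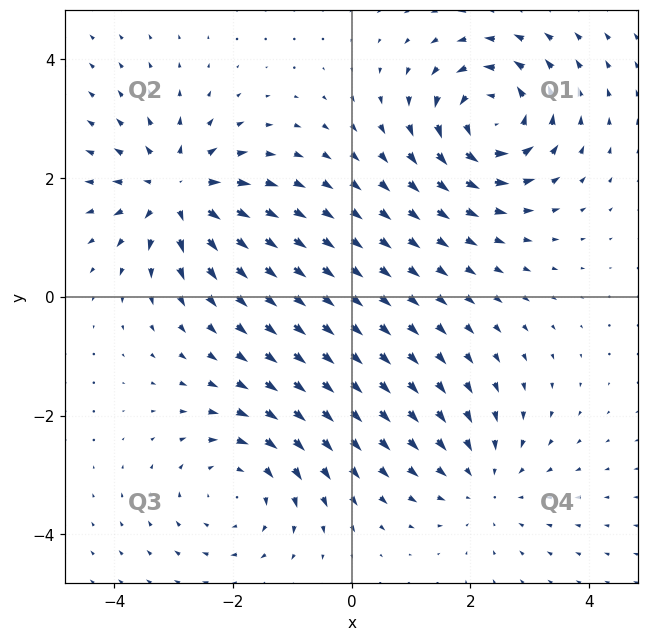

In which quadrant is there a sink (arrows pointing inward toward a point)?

Q4

The sink sits at approximately (2.2, -3.1), which lies in quadrant Q4. The divergence there is about -2, negative as expected for a sink.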